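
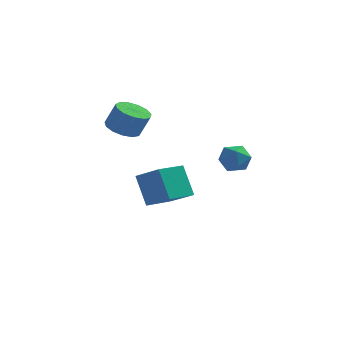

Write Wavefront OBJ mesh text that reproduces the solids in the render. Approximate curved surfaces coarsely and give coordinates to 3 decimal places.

v -2.783 1.329 2.591
v -2.3 2.051 2.399
v -1.775 2.014 3.576
v -2.257 1.291 3.769
v -2.73 2.217 2.596
v -2.205 2.18 3.774
v -3.177 2.101 2.792
v -2.651 2.063 3.969
v -3.499 1.74 2.924
v -2.973 1.702 4.101
v -3.593 1.248 2.951
v -3.067 1.21 4.128
v -3.43 0.782 2.863
v -2.904 0.744 4.04
v -3.062 0.489 2.689
v -2.536 0.452 3.866
v -2.605 0.463 2.484
v -2.079 0.426 3.662
v -2.204 0.712 2.313
v -1.679 0.675 3.491
v -1.988 1.157 2.231
v -1.462 1.119 3.408
v -2.023 1.656 2.263
v -1.498 1.619 3.44
v -1.906 -0.105 0.209
v -0.73 -0.777 0.984
v -1.025 1.189 -0.006
v 0.151 0.517 0.768
v -1.291 -0.777 -1.308
v -0.115 -1.449 -0.534
v -0.41 0.517 -1.524
v 0.766 -0.155 -0.749
v 2.96 -3.145 2.443
v 3.577 -3.033 2.939
v 2.583 -4.167 3.141
v 3.2 -4.055 3.637
v 2.598 -3.53 3.623
v 2.831 -2.898 3.192
v 3.329 -4.302 2.888
v 3.562 -3.67 2.457
v 3.805 -3.748 3.214
v 3.353 -3.271 3.669
v 2.807 -3.929 2.411
v 2.355 -3.452 2.866
f 2 1 5
f 2 5 3
f 3 5 6
f 3 6 4
f 5 1 7
f 5 7 6
f 6 7 8
f 6 8 4
f 7 1 9
f 7 9 8
f 8 9 10
f 8 10 4
f 9 1 11
f 9 11 10
f 10 11 12
f 10 12 4
f 11 1 13
f 11 13 12
f 12 13 14
f 12 14 4
f 13 1 15
f 13 15 14
f 14 15 16
f 14 16 4
f 15 1 17
f 15 17 16
f 16 17 18
f 16 18 4
f 17 1 19
f 17 19 18
f 18 19 20
f 18 20 4
f 19 1 21
f 19 21 20
f 20 21 22
f 20 22 4
f 21 1 23
f 21 23 22
f 22 23 24
f 22 24 4
f 23 1 2
f 23 2 24
f 24 2 3
f 24 3 4
f 26 28 25
f 29 26 25
f 25 28 27
f 27 29 25
f 26 32 28
f 30 26 29
f 30 32 26
f 28 32 27
f 31 29 27
f 27 32 31
f 31 30 29
f 32 30 31
f 33 44 38
f 33 38 34
f 33 34 40
f 33 40 43
f 33 43 44
f 34 38 42
f 38 44 37
f 44 43 35
f 43 40 39
f 40 34 41
f 36 42 37
f 36 37 35
f 36 35 39
f 36 39 41
f 36 41 42
f 37 42 38
f 35 37 44
f 39 35 43
f 41 39 40
f 42 41 34



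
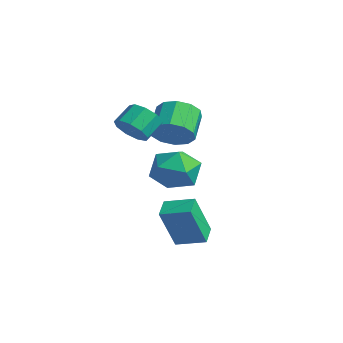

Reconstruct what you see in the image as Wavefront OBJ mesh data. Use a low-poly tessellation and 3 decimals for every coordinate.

v 1.429 1.925 -2.877
v 1.554 1.111 -0.924
v 0.722 2.535 -2.578
v 0.847 1.72 -0.625
v 2.353 2.84 -2.555
v 2.478 2.025 -0.602
v 1.646 3.449 -2.256
v 1.771 2.635 -0.303
v -2.532 3.598 -0.332
v -2.039 4.204 0.604
v -0.781 2.776 -0.724
v -0.288 3.382 0.212
v -1.087 2.485 0.42
v -2.169 2.993 0.662
v -0.651 3.987 -0.782
v -1.733 4.495 -0.54
v -0.876 4.445 0.326
v -1.145 3.516 1.069
v -1.675 3.464 -1.189
v -1.944 2.535 -0.446
v -1.256 1.354 2.671
v -0.447 1.413 2.923
v -0.714 2.266 3.581
v -1.524 2.206 3.329
v -0.534 1.746 2.455
v -0.801 2.599 3.113
v -0.96 1.896 2.088
v -1.227 2.749 2.746
v -1.524 1.792 1.994
v -1.791 2.645 2.652
v -1.963 1.483 2.216
v -2.23 2.336 2.875
v -2.071 1.113 2.652
v -2.339 1.966 3.31
v -1.798 0.856 3.096
v -2.066 1.709 3.754
v -1.272 0.831 3.341
v -1.539 1.684 4
v -0.738 1.051 3.273
v -1.005 1.904 3.931
v -1.706 3.519 1.869
v -0.952 4.116 2.102
v -1.88 4.958 2.945
v -2.634 4.361 2.711
v -1.215 4.334 1.594
v -2.143 5.176 2.437
v -1.666 4.24 1.192
v -2.594 5.082 2.034
v -2.132 3.871 1.047
v -3.06 4.713 1.89
v -2.436 3.367 1.217
v -3.364 4.209 2.06
v -2.46 2.922 1.635
v -3.388 3.764 2.478
v -2.197 2.704 2.143
v -3.125 3.546 2.986
v -1.746 2.798 2.546
v -2.674 3.64 3.388
v -1.28 3.167 2.69
v -2.208 4.009 3.533
v -0.976 3.671 2.52
v -1.904 4.513 3.363
f 2 4 1
f 5 2 1
f 1 4 3
f 3 5 1
f 2 8 4
f 6 2 5
f 6 8 2
f 4 8 3
f 7 5 3
f 3 8 7
f 7 6 5
f 8 6 7
f 9 20 14
f 9 14 10
f 9 10 16
f 9 16 19
f 9 19 20
f 10 14 18
f 14 20 13
f 20 19 11
f 19 16 15
f 16 10 17
f 12 18 13
f 12 13 11
f 12 11 15
f 12 15 17
f 12 17 18
f 13 18 14
f 11 13 20
f 15 11 19
f 17 15 16
f 18 17 10
f 22 21 25
f 22 25 23
f 23 25 26
f 23 26 24
f 25 21 27
f 25 27 26
f 26 27 28
f 26 28 24
f 27 21 29
f 27 29 28
f 28 29 30
f 28 30 24
f 29 21 31
f 29 31 30
f 30 31 32
f 30 32 24
f 31 21 33
f 31 33 32
f 32 33 34
f 32 34 24
f 33 21 35
f 33 35 34
f 34 35 36
f 34 36 24
f 35 21 37
f 35 37 36
f 36 37 38
f 36 38 24
f 37 21 39
f 37 39 38
f 38 39 40
f 38 40 24
f 39 21 22
f 39 22 40
f 40 22 23
f 40 23 24
f 42 41 45
f 42 45 43
f 43 45 46
f 43 46 44
f 45 41 47
f 45 47 46
f 46 47 48
f 46 48 44
f 47 41 49
f 47 49 48
f 48 49 50
f 48 50 44
f 49 41 51
f 49 51 50
f 50 51 52
f 50 52 44
f 51 41 53
f 51 53 52
f 52 53 54
f 52 54 44
f 53 41 55
f 53 55 54
f 54 55 56
f 54 56 44
f 55 41 57
f 55 57 56
f 56 57 58
f 56 58 44
f 57 41 59
f 57 59 58
f 58 59 60
f 58 60 44
f 59 41 61
f 59 61 60
f 60 61 62
f 60 62 44
f 61 41 42
f 61 42 62
f 62 42 43
f 62 43 44



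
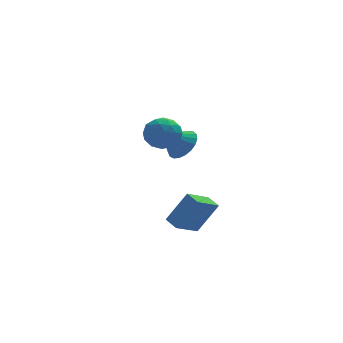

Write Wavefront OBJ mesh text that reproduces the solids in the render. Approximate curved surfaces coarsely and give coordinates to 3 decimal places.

v 0.676 -1.554 2.788
v 1.4 -1.875 2.289
v -0.28 -2.065 1.731
v 0.444 -2.386 1.232
v 0.22 -2.792 2.045
v 0.81 -2.475 2.698
v 0.31 -1.465 1.322
v 0.9 -1.148 1.975
v 1.173 -1.819 1.383
v 1.118 -2.64 1.83
v 0.002 -1.3 2.19
v -0.053 -2.121 2.637
v 1.121 -1.669 2.632
v -0.001 -2.271 1.388
v -0.133 -2.509 1.866
v 0.292 -2.698 1.573
v 0.775 -2.022 2.872
v 1.201 -2.211 2.579
v 0.507 -2.75 2.435
v -0.081 -1.729 1.441
v 0.345 -1.918 1.148
v 0.828 -1.242 2.447
v 1.253 -1.431 2.154
v 0.613 -1.19 1.585
v 1.414 -1.825 1.806
v 0.853 -2.126 1.184
v 0.774 -1.584 1.237
v 1.12 -1.398 1.621
v 1.381 -2.307 2.069
v 0.82 -2.608 1.447
v 0.688 -2.847 1.925
v 1.035 -2.661 2.309
v 1.249 -2.275 1.536
v 0.3 -1.332 2.573
v -0.261 -1.633 1.951
v 0.085 -1.279 1.711
v 0.432 -1.093 2.095
v 0.267 -1.814 2.836
v -0.294 -2.115 2.214
v -0 -2.542 2.399
v 0.346 -2.356 2.783
v -0.129 -1.665 2.484
v 2.316 -1.277 -4.781
v 1.162 -2.014 -4.054
v 1.988 -0.556 -4.569
v 0.834 -1.293 -3.842
v 3.306 -1.287 -3.218
v 2.152 -2.024 -2.491
v 2.978 -0.566 -3.006
v 1.824 -1.303 -2.279
v 2.144 1.166 -0.284
v 2.717 1.415 0.404
v 1.096 0.954 0.664
v 2.559 1.754 0.305
v 2.329 1.991 0.103
v 2.067 2.085 -0.165
v 1.818 2.02 -0.454
v 1.626 1.808 -0.714
v 1.524 1.484 -0.899
v 1.528 1.106 -0.979
v 1.64 0.738 -0.938
v 1.838 0.443 -0.784
v 2.09 0.274 -0.544
v 2.351 0.259 -0.259
v 2.576 0.401 0.022
v 2.727 0.675 0.25
v 2.777 1.034 0.385
f 1 38 17
f 38 12 41
f 17 41 6
f 38 41 17
f 1 17 13
f 17 6 18
f 13 18 2
f 17 18 13
f 1 13 22
f 13 2 23
f 22 23 8
f 13 23 22
f 1 22 34
f 22 8 37
f 34 37 11
f 22 37 34
f 1 34 38
f 34 11 42
f 38 42 12
f 34 42 38
f 2 18 29
f 18 6 32
f 29 32 10
f 18 32 29
f 6 41 19
f 41 12 40
f 19 40 5
f 41 40 19
f 12 42 39
f 42 11 35
f 39 35 3
f 42 35 39
f 11 37 36
f 37 8 24
f 36 24 7
f 37 24 36
f 8 23 28
f 23 2 25
f 28 25 9
f 23 25 28
f 4 30 16
f 30 10 31
f 16 31 5
f 30 31 16
f 4 16 14
f 16 5 15
f 14 15 3
f 16 15 14
f 4 14 21
f 14 3 20
f 21 20 7
f 14 20 21
f 4 21 26
f 21 7 27
f 26 27 9
f 21 27 26
f 4 26 30
f 26 9 33
f 30 33 10
f 26 33 30
f 5 31 19
f 31 10 32
f 19 32 6
f 31 32 19
f 3 15 39
f 15 5 40
f 39 40 12
f 15 40 39
f 7 20 36
f 20 3 35
f 36 35 11
f 20 35 36
f 9 27 28
f 27 7 24
f 28 24 8
f 27 24 28
f 10 33 29
f 33 9 25
f 29 25 2
f 33 25 29
f 44 46 43
f 47 44 43
f 43 46 45
f 45 47 43
f 44 50 46
f 48 44 47
f 48 50 44
f 46 50 45
f 49 47 45
f 45 50 49
f 49 48 47
f 50 48 49
f 52 51 54
f 52 54 53
f 54 51 55
f 54 55 53
f 55 51 56
f 55 56 53
f 56 51 57
f 56 57 53
f 57 51 58
f 57 58 53
f 58 51 59
f 58 59 53
f 59 51 60
f 59 60 53
f 60 51 61
f 60 61 53
f 61 51 62
f 61 62 53
f 62 51 63
f 62 63 53
f 63 51 64
f 63 64 53
f 64 51 65
f 64 65 53
f 65 51 66
f 65 66 53
f 66 51 67
f 66 67 53
f 67 51 52
f 67 52 53



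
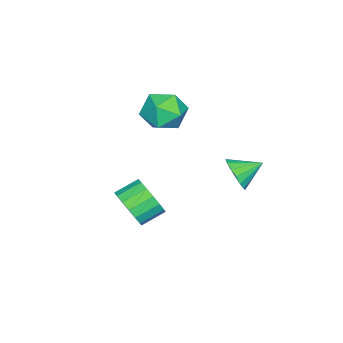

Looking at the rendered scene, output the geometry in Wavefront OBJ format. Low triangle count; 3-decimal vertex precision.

v -1.69 -0.285 -0.535
v -1.09 -0.273 0.214
v -2.45 0.745 0.055
v -0.907 0.03 -0.078
v -0.903 0.261 -0.476
v -1.079 0.367 -0.887
v -1.395 0.323 -1.217
v -1.779 0.14 -1.391
v -2.142 -0.141 -1.37
v -2.402 -0.454 -1.157
v -2.499 -0.729 -0.801
v -2.41 -0.902 -0.385
v -2.156 -0.934 -0.003
v -1.796 -0.817 0.257
v -1.411 -0.579 0.335
v 3.842 -3.025 0.141
v 4.435 -2.978 1.006
v 3.592 -2.229 1.544
v 2.998 -2.275 0.679
v 4.599 -2.594 0.727
v 3.756 -1.844 1.265
v 4.589 -2.308 0.314
v 3.746 -1.558 0.852
v 4.408 -2.186 -0.139
v 3.565 -1.437 0.399
v 4.097 -2.257 -0.528
v 3.254 -1.507 0.01
v 3.728 -2.503 -0.763
v 2.885 -1.754 -0.225
v 3.385 -2.869 -0.792
v 2.541 -2.12 -0.253
v 3.146 -3.271 -0.606
v 2.303 -2.521 -0.068
v 3.067 -3.616 -0.25
v 2.224 -2.866 0.288
v 3.165 -3.826 0.196
v 2.322 -3.076 0.734
v 3.418 -3.852 0.629
v 2.575 -3.103 1.168
v 3.768 -3.689 0.951
v 2.925 -2.939 1.489
v 4.135 -3.374 1.087
v 3.292 -2.624 1.625
v -1.983 -3.391 3.79
v -1.246 -2.789 3.027
v -2.154 -4.851 2.473
v -1.417 -4.249 1.71
v -0.971 -4.722 2.742
v -0.866 -3.82 3.556
v -2.534 -3.82 1.944
v -2.429 -2.918 2.758
v -1.587 -3.054 1.886
v -0.621 -3.612 2.379
v -2.779 -4.028 3.121
v -1.813 -4.586 3.614
f 2 1 4
f 2 4 3
f 4 1 5
f 4 5 3
f 5 1 6
f 5 6 3
f 6 1 7
f 6 7 3
f 7 1 8
f 7 8 3
f 8 1 9
f 8 9 3
f 9 1 10
f 9 10 3
f 10 1 11
f 10 11 3
f 11 1 12
f 11 12 3
f 12 1 13
f 12 13 3
f 13 1 14
f 13 14 3
f 14 1 15
f 14 15 3
f 15 1 2
f 15 2 3
f 17 16 20
f 17 20 18
f 18 20 21
f 18 21 19
f 20 16 22
f 20 22 21
f 21 22 23
f 21 23 19
f 22 16 24
f 22 24 23
f 23 24 25
f 23 25 19
f 24 16 26
f 24 26 25
f 25 26 27
f 25 27 19
f 26 16 28
f 26 28 27
f 27 28 29
f 27 29 19
f 28 16 30
f 28 30 29
f 29 30 31
f 29 31 19
f 30 16 32
f 30 32 31
f 31 32 33
f 31 33 19
f 32 16 34
f 32 34 33
f 33 34 35
f 33 35 19
f 34 16 36
f 34 36 35
f 35 36 37
f 35 37 19
f 36 16 38
f 36 38 37
f 37 38 39
f 37 39 19
f 38 16 40
f 38 40 39
f 39 40 41
f 39 41 19
f 40 16 42
f 40 42 41
f 41 42 43
f 41 43 19
f 42 16 17
f 42 17 43
f 43 17 18
f 43 18 19
f 44 55 49
f 44 49 45
f 44 45 51
f 44 51 54
f 44 54 55
f 45 49 53
f 49 55 48
f 55 54 46
f 54 51 50
f 51 45 52
f 47 53 48
f 47 48 46
f 47 46 50
f 47 50 52
f 47 52 53
f 48 53 49
f 46 48 55
f 50 46 54
f 52 50 51
f 53 52 45



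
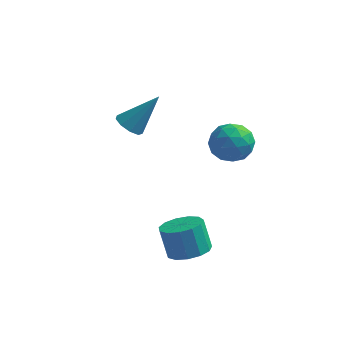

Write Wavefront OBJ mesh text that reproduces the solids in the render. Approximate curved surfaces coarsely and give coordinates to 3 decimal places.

v 2.882 -2.017 -0.852
v 3.292 -1.425 -0.861
v 2.948 -1.171 0.142
v 2.538 -1.763 0.152
v 2.931 -1.317 -1.012
v 2.588 -1.063 -0.009
v 2.555 -1.43 -1.112
v 2.211 -1.177 -0.109
v 2.282 -1.731 -1.129
v 1.939 -1.477 -0.126
v 2.2 -2.121 -1.058
v 1.857 -1.868 -0.055
v 2.334 -2.479 -0.922
v 1.991 -2.226 0.081
v 2.642 -2.69 -0.763
v 2.299 -2.437 0.24
v 3.026 -2.687 -0.632
v 2.683 -2.434 0.371
v 3.364 -2.471 -0.571
v 3.021 -2.218 0.432
v 3.549 -2.111 -0.599
v 3.206 -1.858 0.404
v 3.522 -1.721 -0.707
v 3.179 -1.468 0.296
v 0.295 0.168 2.97
v 0.7 -0.159 2.827
v 1.125 0.692 4.13
v 0.735 0.167 2.656
v 0.563 0.493 2.632
v 0.266 0.668 2.765
v -0.017 0.608 2.995
v -0.155 0.343 3.212
v -0.082 -0.003 3.316
v 0.168 -0.27 3.258
v 0.476 -0.331 3.065
v 3.082 2.474 1.64
v 3.608 2.185 1.113
v 2.852 1.275 2.067
v 3.378 0.986 1.54
v 3.632 1.424 2.158
v 3.774 2.165 1.894
v 2.686 1.295 1.286
v 2.828 2.036 1.022
v 3.364 1.456 0.894
v 3.948 1.536 1.433
v 2.512 1.924 1.747
v 3.096 2.004 2.286
v 3.365 2.435 1.339
v 3.095 1.025 1.841
v 3.244 1.283 2.204
v 3.553 1.113 1.894
v 3.463 2.423 1.798
v 3.772 2.253 1.488
v 3.786 1.806 2.103
v 2.688 1.207 1.692
v 2.997 1.037 1.382
v 2.907 2.347 1.286
v 3.216 2.177 0.976
v 2.674 1.654 1.077
v 3.531 1.837 0.9
v 3.396 1.132 1.151
v 2.989 1.314 1.002
v 3.072 1.749 0.847
v 3.874 1.884 1.217
v 3.739 1.179 1.468
v 3.888 1.436 1.832
v 3.972 1.872 1.676
v 3.73 1.455 1.088
v 2.721 2.281 1.712
v 2.586 1.576 1.963
v 2.488 1.588 1.504
v 2.572 2.024 1.348
v 3.064 2.328 2.029
v 2.929 1.623 2.28
v 3.388 1.711 2.333
v 3.471 2.146 2.178
v 2.73 2.005 2.092
f 2 1 5
f 2 5 3
f 3 5 6
f 3 6 4
f 5 1 7
f 5 7 6
f 6 7 8
f 6 8 4
f 7 1 9
f 7 9 8
f 8 9 10
f 8 10 4
f 9 1 11
f 9 11 10
f 10 11 12
f 10 12 4
f 11 1 13
f 11 13 12
f 12 13 14
f 12 14 4
f 13 1 15
f 13 15 14
f 14 15 16
f 14 16 4
f 15 1 17
f 15 17 16
f 16 17 18
f 16 18 4
f 17 1 19
f 17 19 18
f 18 19 20
f 18 20 4
f 19 1 21
f 19 21 20
f 20 21 22
f 20 22 4
f 21 1 23
f 21 23 22
f 22 23 24
f 22 24 4
f 23 1 2
f 23 2 24
f 24 2 3
f 24 3 4
f 26 25 28
f 26 28 27
f 28 25 29
f 28 29 27
f 29 25 30
f 29 30 27
f 30 25 31
f 30 31 27
f 31 25 32
f 31 32 27
f 32 25 33
f 32 33 27
f 33 25 34
f 33 34 27
f 34 25 35
f 34 35 27
f 35 25 26
f 35 26 27
f 36 73 52
f 73 47 76
f 52 76 41
f 73 76 52
f 36 52 48
f 52 41 53
f 48 53 37
f 52 53 48
f 36 48 57
f 48 37 58
f 57 58 43
f 48 58 57
f 36 57 69
f 57 43 72
f 69 72 46
f 57 72 69
f 36 69 73
f 69 46 77
f 73 77 47
f 69 77 73
f 37 53 64
f 53 41 67
f 64 67 45
f 53 67 64
f 41 76 54
f 76 47 75
f 54 75 40
f 76 75 54
f 47 77 74
f 77 46 70
f 74 70 38
f 77 70 74
f 46 72 71
f 72 43 59
f 71 59 42
f 72 59 71
f 43 58 63
f 58 37 60
f 63 60 44
f 58 60 63
f 39 65 51
f 65 45 66
f 51 66 40
f 65 66 51
f 39 51 49
f 51 40 50
f 49 50 38
f 51 50 49
f 39 49 56
f 49 38 55
f 56 55 42
f 49 55 56
f 39 56 61
f 56 42 62
f 61 62 44
f 56 62 61
f 39 61 65
f 61 44 68
f 65 68 45
f 61 68 65
f 40 66 54
f 66 45 67
f 54 67 41
f 66 67 54
f 38 50 74
f 50 40 75
f 74 75 47
f 50 75 74
f 42 55 71
f 55 38 70
f 71 70 46
f 55 70 71
f 44 62 63
f 62 42 59
f 63 59 43
f 62 59 63
f 45 68 64
f 68 44 60
f 64 60 37
f 68 60 64



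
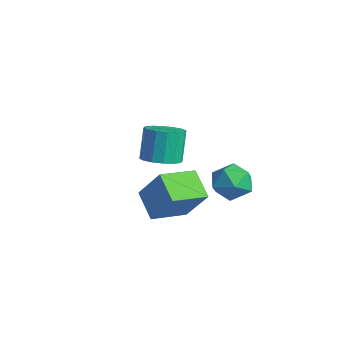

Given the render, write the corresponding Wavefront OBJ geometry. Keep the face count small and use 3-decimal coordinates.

v 2.562 -2.889 2.179
v 3.738 -2.505 3.974
v 2.622 -1.011 1.738
v 3.798 -0.627 3.533
v 3.942 -3.133 1.327
v 5.118 -2.749 3.122
v 4.002 -1.255 0.886
v 5.178 -0.871 2.681
v -1.104 0.754 0.844
v -0.107 0.828 1.131
v -0.639 1.419 2.824
v -1.636 1.346 2.536
v -0.229 1.31 0.925
v -0.761 1.902 2.617
v -0.585 1.643 0.696
v -1.117 2.235 2.389
v -1.08 1.738 0.508
v -1.612 2.329 2.2
v -1.582 1.57 0.409
v -2.114 2.161 2.101
v -1.955 1.182 0.427
v -2.487 1.774 2.119
v -2.101 0.681 0.556
v -2.633 1.272 2.249
v -1.979 0.198 0.763
v -2.511 0.79 2.455
v -1.623 -0.135 0.991
v -2.155 0.457 2.684
v -1.128 -0.229 1.18
v -1.66 0.362 2.872
v -0.626 -0.061 1.279
v -1.158 0.53 2.971
v -0.253 0.326 1.261
v -0.785 0.918 2.953
v 2.251 2.627 1.824
v 2.877 3.188 1.03
v 2.863 0.992 1.15
v 3.489 1.553 0.356
v 3.784 1.612 1.473
v 3.406 2.623 1.889
v 2.334 1.557 0.291
v 1.956 2.568 0.707
v 2.928 2.527 0.082
v 3.824 2.561 0.813
v 1.916 1.619 1.367
v 2.812 1.653 2.098
f 2 4 1
f 5 2 1
f 1 4 3
f 3 5 1
f 2 8 4
f 6 2 5
f 6 8 2
f 4 8 3
f 7 5 3
f 3 8 7
f 7 6 5
f 8 6 7
f 10 9 13
f 10 13 11
f 11 13 14
f 11 14 12
f 13 9 15
f 13 15 14
f 14 15 16
f 14 16 12
f 15 9 17
f 15 17 16
f 16 17 18
f 16 18 12
f 17 9 19
f 17 19 18
f 18 19 20
f 18 20 12
f 19 9 21
f 19 21 20
f 20 21 22
f 20 22 12
f 21 9 23
f 21 23 22
f 22 23 24
f 22 24 12
f 23 9 25
f 23 25 24
f 24 25 26
f 24 26 12
f 25 9 27
f 25 27 26
f 26 27 28
f 26 28 12
f 27 9 29
f 27 29 28
f 28 29 30
f 28 30 12
f 29 9 31
f 29 31 30
f 30 31 32
f 30 32 12
f 31 9 33
f 31 33 32
f 32 33 34
f 32 34 12
f 33 9 10
f 33 10 34
f 34 10 11
f 34 11 12
f 35 46 40
f 35 40 36
f 35 36 42
f 35 42 45
f 35 45 46
f 36 40 44
f 40 46 39
f 46 45 37
f 45 42 41
f 42 36 43
f 38 44 39
f 38 39 37
f 38 37 41
f 38 41 43
f 38 43 44
f 39 44 40
f 37 39 46
f 41 37 45
f 43 41 42
f 44 43 36



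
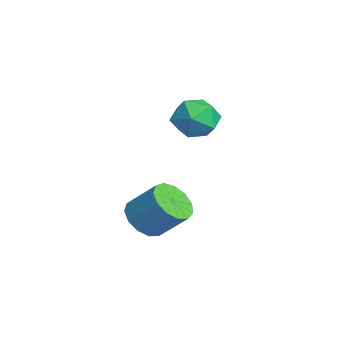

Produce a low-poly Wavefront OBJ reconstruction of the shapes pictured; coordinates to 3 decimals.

v -2.481 3.046 2.283
v -1.393 2.461 2.082
v -3.387 1.259 2.578
v -2.299 0.674 2.377
v -2.458 1.363 3.409
v -1.898 2.468 3.227
v -2.882 1.252 1.433
v -2.322 2.357 1.251
v -1.641 1.353 1.557
v -1.379 1.421 2.779
v -3.401 2.299 1.881
v -3.139 2.367 3.103
v 1.975 -1.359 -1.279
v 2.612 -0.897 -2.034
v 3.361 0.16 -0.756
v 2.725 -0.301 -0.001
v 2.099 -0.561 -2.011
v 2.848 0.496 -0.733
v 1.546 -0.478 -1.756
v 2.295 0.58 -0.478
v 1.13 -0.674 -1.35
v 1.879 0.383 -0.072
v 0.982 -1.088 -0.921
v 1.731 -0.031 0.357
v 1.15 -1.588 -0.605
v 1.899 -0.53 0.673
v 1.579 -2.015 -0.504
v 2.328 -0.958 0.774
v 2.135 -2.233 -0.649
v 2.884 -1.176 0.629
v 2.64 -2.174 -0.993
v 3.389 -1.117 0.285
v 2.934 -1.856 -1.429
v 3.683 -0.799 -0.151
v 2.923 -1.38 -1.817
v 3.672 -0.323 -0.539
f 1 12 6
f 1 6 2
f 1 2 8
f 1 8 11
f 1 11 12
f 2 6 10
f 6 12 5
f 12 11 3
f 11 8 7
f 8 2 9
f 4 10 5
f 4 5 3
f 4 3 7
f 4 7 9
f 4 9 10
f 5 10 6
f 3 5 12
f 7 3 11
f 9 7 8
f 10 9 2
f 14 13 17
f 14 17 15
f 15 17 18
f 15 18 16
f 17 13 19
f 17 19 18
f 18 19 20
f 18 20 16
f 19 13 21
f 19 21 20
f 20 21 22
f 20 22 16
f 21 13 23
f 21 23 22
f 22 23 24
f 22 24 16
f 23 13 25
f 23 25 24
f 24 25 26
f 24 26 16
f 25 13 27
f 25 27 26
f 26 27 28
f 26 28 16
f 27 13 29
f 27 29 28
f 28 29 30
f 28 30 16
f 29 13 31
f 29 31 30
f 30 31 32
f 30 32 16
f 31 13 33
f 31 33 32
f 32 33 34
f 32 34 16
f 33 13 35
f 33 35 34
f 34 35 36
f 34 36 16
f 35 13 14
f 35 14 36
f 36 14 15
f 36 15 16



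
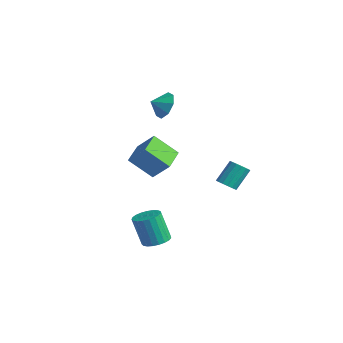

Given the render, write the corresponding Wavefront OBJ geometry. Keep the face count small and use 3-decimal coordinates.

v 1.661 -3.086 -3.973
v 2.247 -3.737 -3.885
v 1.644 -4.025 -2
v 1.059 -3.374 -2.087
v 2.441 -3.445 -3.778
v 1.838 -3.733 -1.893
v 2.5 -3.092 -3.705
v 1.897 -3.379 -1.82
v 2.414 -2.737 -3.679
v 1.811 -3.025 -1.794
v 2.198 -2.443 -3.703
v 1.595 -2.73 -1.818
v 1.889 -2.26 -3.774
v 1.286 -2.547 -1.888
v 1.541 -2.219 -3.879
v 0.938 -2.507 -1.994
v 1.213 -2.329 -4
v 0.611 -2.617 -2.115
v 0.963 -2.57 -4.117
v 0.361 -2.858 -2.232
v 0.834 -2.9 -4.208
v 0.232 -3.187 -2.323
v 0.848 -3.262 -4.259
v 0.245 -3.55 -2.374
v 1.003 -3.593 -4.261
v 0.4 -3.881 -2.375
v 1.271 -3.837 -4.212
v 0.668 -4.125 -2.327
v 1.607 -3.952 -4.122
v 1.004 -4.239 -2.237
v 1.952 -3.916 -4.006
v 1.349 -4.204 -2.121
v 0.267 2.869 -2.022
v 0.959 2.833 -1.928
v 0.846 3.935 -0.665
v 0.153 3.971 -0.758
v 0.911 3.102 -2.167
v 0.798 4.203 -0.903
v 0.69 3.308 -2.366
v 0.576 4.409 -1.103
v 0.355 3.397 -2.474
v 0.242 4.498 -1.21
v -0.003 3.344 -2.46
v -0.116 4.445 -1.196
v -0.289 3.164 -2.329
v -0.402 4.266 -1.065
v -0.426 2.905 -2.115
v -0.539 4.007 -0.852
v -0.378 2.637 -1.877
v -0.491 3.738 -0.613
v -0.156 2.431 -1.677
v -0.27 3.532 -0.414
v 0.178 2.342 -1.57
v 0.065 3.443 -0.306
v 0.536 2.395 -1.584
v 0.423 3.496 -0.32
v 0.822 2.574 -1.715
v 0.709 3.676 -0.451
v -3.59 1.134 3.609
v -3.157 0.583 2.841
v -3.85 0.286 4.071
v -2.643 0.744 3.427
v -2.684 1.134 4.12
v -3.255 1.524 4.513
v -4.023 1.685 4.377
v -4.537 1.524 3.791
v -4.496 1.134 3.098
v -3.924 0.744 2.705
v 3.036 -4.258 2.323
v 2.08 -5.246 3.546
v 2.096 -3.005 2.601
v 1.141 -3.994 3.824
v 3.999 -3.786 3.456
v 3.044 -4.775 4.679
v 3.06 -2.534 3.734
v 2.104 -3.522 4.957
f 2 1 5
f 2 5 3
f 3 5 6
f 3 6 4
f 5 1 7
f 5 7 6
f 6 7 8
f 6 8 4
f 7 1 9
f 7 9 8
f 8 9 10
f 8 10 4
f 9 1 11
f 9 11 10
f 10 11 12
f 10 12 4
f 11 1 13
f 11 13 12
f 12 13 14
f 12 14 4
f 13 1 15
f 13 15 14
f 14 15 16
f 14 16 4
f 15 1 17
f 15 17 16
f 16 17 18
f 16 18 4
f 17 1 19
f 17 19 18
f 18 19 20
f 18 20 4
f 19 1 21
f 19 21 20
f 20 21 22
f 20 22 4
f 21 1 23
f 21 23 22
f 22 23 24
f 22 24 4
f 23 1 25
f 23 25 24
f 24 25 26
f 24 26 4
f 25 1 27
f 25 27 26
f 26 27 28
f 26 28 4
f 27 1 29
f 27 29 28
f 28 29 30
f 28 30 4
f 29 1 31
f 29 31 30
f 30 31 32
f 30 32 4
f 31 1 2
f 31 2 32
f 32 2 3
f 32 3 4
f 34 33 37
f 34 37 35
f 35 37 38
f 35 38 36
f 37 33 39
f 37 39 38
f 38 39 40
f 38 40 36
f 39 33 41
f 39 41 40
f 40 41 42
f 40 42 36
f 41 33 43
f 41 43 42
f 42 43 44
f 42 44 36
f 43 33 45
f 43 45 44
f 44 45 46
f 44 46 36
f 45 33 47
f 45 47 46
f 46 47 48
f 46 48 36
f 47 33 49
f 47 49 48
f 48 49 50
f 48 50 36
f 49 33 51
f 49 51 50
f 50 51 52
f 50 52 36
f 51 33 53
f 51 53 52
f 52 53 54
f 52 54 36
f 53 33 55
f 53 55 54
f 54 55 56
f 54 56 36
f 55 33 57
f 55 57 56
f 56 57 58
f 56 58 36
f 57 33 34
f 57 34 58
f 58 34 35
f 58 35 36
f 60 59 62
f 60 62 61
f 62 59 63
f 62 63 61
f 63 59 64
f 63 64 61
f 64 59 65
f 64 65 61
f 65 59 66
f 65 66 61
f 66 59 67
f 66 67 61
f 67 59 68
f 67 68 61
f 68 59 60
f 68 60 61
f 70 72 69
f 73 70 69
f 69 72 71
f 71 73 69
f 70 76 72
f 74 70 73
f 74 76 70
f 72 76 71
f 75 73 71
f 71 76 75
f 75 74 73
f 76 74 75



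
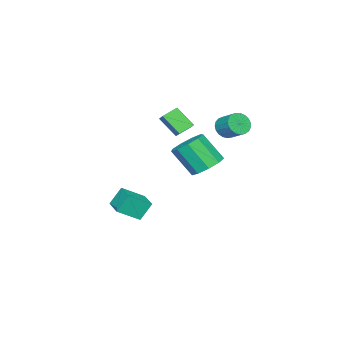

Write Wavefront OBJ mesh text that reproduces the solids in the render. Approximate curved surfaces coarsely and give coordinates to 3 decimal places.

v 0.091 3.5 3.254
v 0.65 3.621 2.784
v 0.969 4.601 3.417
v 0.409 4.48 3.886
v 0.421 3.779 2.653
v 0.74 4.76 3.286
v 0.135 3.89 2.626
v 0.454 4.871 3.259
v -0.159 3.933 2.708
v 0.16 4.914 3.341
v -0.409 3.901 2.884
v -0.09 4.882 3.516
v -0.573 3.799 3.123
v -0.254 4.78 3.756
v -0.623 3.646 3.386
v -0.304 4.627 4.018
v -0.549 3.468 3.625
v -0.23 4.449 4.258
v -0.364 3.295 3.8
v -0.045 4.276 4.433
v -0.101 3.157 3.881
v 0.218 4.138 4.514
v 0.195 3.079 3.853
v 0.514 4.06 4.486
v 0.473 3.073 3.722
v 0.792 4.054 4.355
v 0.685 3.141 3.509
v 1.004 4.122 4.142
v 0.794 3.271 3.253
v 1.113 4.252 3.886
v 0.782 3.441 2.996
v 1.101 4.422 3.629
v 0.584 -2.136 -4.495
v 0.015 -1.726 -3.401
v 1.473 -1.083 -4.428
v 0.904 -0.673 -3.333
v 1.576 -3.027 -3.647
v 1.007 -2.617 -2.552
v 2.465 -1.974 -3.579
v 1.896 -1.564 -2.485
v -0.689 0.782 2.289
v -0.652 -0.263 3.365
v -0.073 1.394 2.862
v -0.036 0.349 3.938
v 0.116 0.371 1.862
v 0.153 -0.674 2.938
v 0.732 0.983 2.435
v 0.769 -0.062 3.511
v 1.517 3.228 0.842
v 2.328 3.778 1.16
v 2.514 2.601 2.716
v 1.703 2.052 2.398
v 1.735 4.044 1.432
v 1.922 2.867 2.988
v 1.04 3.928 1.428
v 1.227 2.752 2.984
v 0.568 3.486 1.15
v 0.754 2.309 2.706
v 0.54 2.922 0.727
v 0.726 1.746 2.284
v 0.969 2.502 0.358
v 1.155 1.326 1.915
v 1.654 2.422 0.216
v 1.84 1.245 1.772
v 2.275 2.719 0.366
v 2.461 1.542 1.922
v 2.541 3.254 0.739
v 2.728 2.078 2.295
f 2 1 5
f 2 5 3
f 3 5 6
f 3 6 4
f 5 1 7
f 5 7 6
f 6 7 8
f 6 8 4
f 7 1 9
f 7 9 8
f 8 9 10
f 8 10 4
f 9 1 11
f 9 11 10
f 10 11 12
f 10 12 4
f 11 1 13
f 11 13 12
f 12 13 14
f 12 14 4
f 13 1 15
f 13 15 14
f 14 15 16
f 14 16 4
f 15 1 17
f 15 17 16
f 16 17 18
f 16 18 4
f 17 1 19
f 17 19 18
f 18 19 20
f 18 20 4
f 19 1 21
f 19 21 20
f 20 21 22
f 20 22 4
f 21 1 23
f 21 23 22
f 22 23 24
f 22 24 4
f 23 1 25
f 23 25 24
f 24 25 26
f 24 26 4
f 25 1 27
f 25 27 26
f 26 27 28
f 26 28 4
f 27 1 29
f 27 29 28
f 28 29 30
f 28 30 4
f 29 1 31
f 29 31 30
f 30 31 32
f 30 32 4
f 31 1 2
f 31 2 32
f 32 2 3
f 32 3 4
f 34 36 33
f 37 34 33
f 33 36 35
f 35 37 33
f 34 40 36
f 38 34 37
f 38 40 34
f 36 40 35
f 39 37 35
f 35 40 39
f 39 38 37
f 40 38 39
f 42 44 41
f 45 42 41
f 41 44 43
f 43 45 41
f 42 48 44
f 46 42 45
f 46 48 42
f 44 48 43
f 47 45 43
f 43 48 47
f 47 46 45
f 48 46 47
f 50 49 53
f 50 53 51
f 51 53 54
f 51 54 52
f 53 49 55
f 53 55 54
f 54 55 56
f 54 56 52
f 55 49 57
f 55 57 56
f 56 57 58
f 56 58 52
f 57 49 59
f 57 59 58
f 58 59 60
f 58 60 52
f 59 49 61
f 59 61 60
f 60 61 62
f 60 62 52
f 61 49 63
f 61 63 62
f 62 63 64
f 62 64 52
f 63 49 65
f 63 65 64
f 64 65 66
f 64 66 52
f 65 49 67
f 65 67 66
f 66 67 68
f 66 68 52
f 67 49 50
f 67 50 68
f 68 50 51
f 68 51 52



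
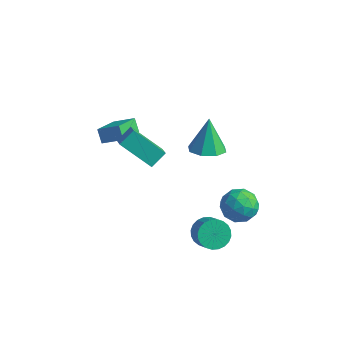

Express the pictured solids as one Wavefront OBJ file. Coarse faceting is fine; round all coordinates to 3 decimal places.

v 2.553 -1.651 -3.421
v 3.232 -1.313 -3.924
v 4.045 -1.81 -3.163
v 3.367 -2.149 -2.659
v 3.178 -1.048 -3.694
v 3.991 -1.545 -2.932
v 3.029 -0.875 -3.421
v 3.842 -1.373 -2.66
v 2.807 -0.821 -3.149
v 3.62 -1.318 -2.388
v 2.547 -0.893 -2.919
v 3.36 -1.39 -2.157
v 2.288 -1.08 -2.764
v 3.101 -1.577 -2.003
v 2.069 -1.354 -2.71
v 2.883 -1.851 -1.948
v 1.924 -1.674 -2.764
v 2.737 -2.171 -2.002
v 1.875 -1.99 -2.917
v 2.688 -2.487 -2.156
v 1.929 -2.255 -3.148
v 2.742 -2.752 -2.386
v 2.078 -2.427 -3.42
v 2.891 -2.925 -2.659
v 2.3 -2.482 -3.692
v 3.113 -2.979 -2.931
v 2.56 -2.41 -3.923
v 3.373 -2.907 -3.161
v 2.819 -2.223 -4.077
v 3.632 -2.72 -3.316
v 3.037 -1.949 -4.132
v 3.851 -2.446 -3.37
v 3.183 -1.629 -4.078
v 3.996 -2.126 -3.316
v -4.733 -0.219 0.597
v -4.428 -1.931 1.458
v -3.665 0.257 1.166
v -3.361 -1.455 2.027
v -4.239 -0.485 -0.107
v -3.935 -2.197 0.754
v -3.172 -0.009 0.462
v -2.867 -1.721 1.323
v 0.275 1.405 -0.12
v 1.267 1.74 -0.044
v -0.095 2.055 1.82
v 0.772 2.306 -0.328
v -0.014 2.344 -0.49
v -0.631 1.832 -0.436
v -0.717 1.069 -0.197
v -0.222 0.503 0.087
v 0.564 0.465 0.25
v 1.181 0.978 0.195
v -1.786 -3.347 2.9
v -1.549 -2.487 3.527
v -2.505 -2.682 2.26
v -2.267 -1.822 2.886
v -0.133 -2.838 1.574
v 0.105 -1.978 2.2
v -0.851 -2.173 0.933
v -0.614 -1.313 1.56
v 1.997 1.647 -4.204
v 2.808 2.184 -3.659
v 2.392 0.136 -3.301
v 3.203 0.673 -2.756
v 2.136 0.925 -2.556
v 1.892 1.859 -3.114
v 3.308 0.461 -3.846
v 3.064 1.395 -4.404
v 3.618 1.451 -3.438
v 2.894 1.738 -2.641
v 2.306 0.582 -4.319
v 1.582 0.869 -3.522
v 2.368 2.048 -4.011
v 2.832 0.272 -2.949
v 2.205 0.42 -2.832
v 2.681 0.736 -2.512
v 1.829 1.857 -3.69
v 2.306 2.173 -3.371
v 1.911 1.433 -2.722
v 2.894 0.147 -3.589
v 3.371 0.463 -3.27
v 2.519 1.584 -4.448
v 2.995 1.9 -4.128
v 3.289 0.887 -4.238
v 3.321 1.933 -3.561
v 3.553 1.045 -3.03
v 3.615 0.92 -3.67
v 3.472 1.469 -3.998
v 2.895 2.102 -3.093
v 3.127 1.214 -2.562
v 2.5 1.362 -2.444
v 2.356 1.911 -2.772
v 3.371 1.671 -2.963
v 2.073 1.106 -4.398
v 2.305 0.218 -3.867
v 2.844 0.409 -4.188
v 2.7 0.958 -4.516
v 1.647 1.275 -3.93
v 1.879 0.387 -3.399
v 1.728 0.851 -2.962
v 1.585 1.4 -3.29
v 1.829 0.649 -3.997
f 2 1 5
f 2 5 3
f 3 5 6
f 3 6 4
f 5 1 7
f 5 7 6
f 6 7 8
f 6 8 4
f 7 1 9
f 7 9 8
f 8 9 10
f 8 10 4
f 9 1 11
f 9 11 10
f 10 11 12
f 10 12 4
f 11 1 13
f 11 13 12
f 12 13 14
f 12 14 4
f 13 1 15
f 13 15 14
f 14 15 16
f 14 16 4
f 15 1 17
f 15 17 16
f 16 17 18
f 16 18 4
f 17 1 19
f 17 19 18
f 18 19 20
f 18 20 4
f 19 1 21
f 19 21 20
f 20 21 22
f 20 22 4
f 21 1 23
f 21 23 22
f 22 23 24
f 22 24 4
f 23 1 25
f 23 25 24
f 24 25 26
f 24 26 4
f 25 1 27
f 25 27 26
f 26 27 28
f 26 28 4
f 27 1 29
f 27 29 28
f 28 29 30
f 28 30 4
f 29 1 31
f 29 31 30
f 30 31 32
f 30 32 4
f 31 1 33
f 31 33 32
f 32 33 34
f 32 34 4
f 33 1 2
f 33 2 34
f 34 2 3
f 34 3 4
f 36 38 35
f 39 36 35
f 35 38 37
f 37 39 35
f 36 42 38
f 40 36 39
f 40 42 36
f 38 42 37
f 41 39 37
f 37 42 41
f 41 40 39
f 42 40 41
f 44 43 46
f 44 46 45
f 46 43 47
f 46 47 45
f 47 43 48
f 47 48 45
f 48 43 49
f 48 49 45
f 49 43 50
f 49 50 45
f 50 43 51
f 50 51 45
f 51 43 52
f 51 52 45
f 52 43 44
f 52 44 45
f 54 56 53
f 57 54 53
f 53 56 55
f 55 57 53
f 54 60 56
f 58 54 57
f 58 60 54
f 56 60 55
f 59 57 55
f 55 60 59
f 59 58 57
f 60 58 59
f 61 98 77
f 98 72 101
f 77 101 66
f 98 101 77
f 61 77 73
f 77 66 78
f 73 78 62
f 77 78 73
f 61 73 82
f 73 62 83
f 82 83 68
f 73 83 82
f 61 82 94
f 82 68 97
f 94 97 71
f 82 97 94
f 61 94 98
f 94 71 102
f 98 102 72
f 94 102 98
f 62 78 89
f 78 66 92
f 89 92 70
f 78 92 89
f 66 101 79
f 101 72 100
f 79 100 65
f 101 100 79
f 72 102 99
f 102 71 95
f 99 95 63
f 102 95 99
f 71 97 96
f 97 68 84
f 96 84 67
f 97 84 96
f 68 83 88
f 83 62 85
f 88 85 69
f 83 85 88
f 64 90 76
f 90 70 91
f 76 91 65
f 90 91 76
f 64 76 74
f 76 65 75
f 74 75 63
f 76 75 74
f 64 74 81
f 74 63 80
f 81 80 67
f 74 80 81
f 64 81 86
f 81 67 87
f 86 87 69
f 81 87 86
f 64 86 90
f 86 69 93
f 90 93 70
f 86 93 90
f 65 91 79
f 91 70 92
f 79 92 66
f 91 92 79
f 63 75 99
f 75 65 100
f 99 100 72
f 75 100 99
f 67 80 96
f 80 63 95
f 96 95 71
f 80 95 96
f 69 87 88
f 87 67 84
f 88 84 68
f 87 84 88
f 70 93 89
f 93 69 85
f 89 85 62
f 93 85 89



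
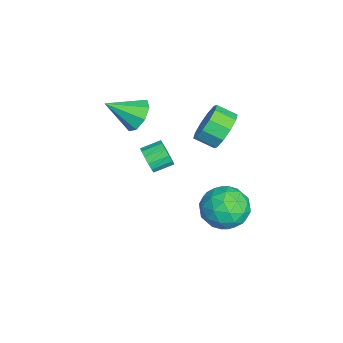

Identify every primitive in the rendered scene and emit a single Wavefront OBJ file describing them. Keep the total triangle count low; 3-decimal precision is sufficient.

v -0.978 3.075 1.493
v -0.489 2.53 0.686
v -0.753 1.56 1.18
v -1.242 2.105 1.987
v -0.03 2.649 1.164
v -0.294 1.679 1.659
v 0.067 2.931 1.768
v -0.197 1.961 2.263
v -0.236 3.268 2.267
v -0.5 2.298 2.762
v -0.822 3.531 2.47
v -1.086 2.561 2.965
v -1.467 3.62 2.3
v -1.731 2.65 2.794
v -1.926 3.501 1.821
v -2.19 2.531 2.316
v -2.023 3.219 1.217
v -2.287 2.249 1.712
v -1.72 2.882 0.718
v -1.984 1.912 1.213
v -1.134 2.619 0.515
v -1.398 1.649 1.01
v -2.03 -1.034 1.753
v -1.203 -0.696 2.156
v -1.89 -2.586 2.767
v -1.814 -0.497 2.544
v -2.551 -0.613 2.468
v -2.983 -0.975 1.973
v -2.857 -1.372 1.349
v -2.246 -1.57 0.962
v -1.509 -1.455 1.037
v -1.077 -1.092 1.532
v 1.498 2.827 -1.963
v 1.963 3.084 -2.3
v 2.742 2.293 -0.657
v 1.768 3.395 -1.988
v 1.415 3.373 -1.66
v 1.111 3.031 -1.51
v 1.033 2.569 -1.625
v 1.228 2.258 -1.938
v 1.581 2.28 -2.265
v 1.886 2.623 -2.415
v 2.415 -0.546 2.442
v 2.825 -0.645 3.038
v 2.554 0.268 3.375
v 2.145 0.366 2.778
v 3.056 -0.484 2.786
v 2.785 0.429 3.123
v 3.115 -0.339 2.442
v 2.845 0.574 2.779
v 2.987 -0.25 2.098
v 2.717 0.663 2.435
v 2.706 -0.24 1.846
v 2.435 0.672 2.183
v 2.347 -0.313 1.753
v 2.076 0.6 2.09
v 2.006 -0.448 1.845
v 1.735 0.465 2.182
v 1.775 -0.609 2.097
v 1.504 0.304 2.434
v 1.715 -0.754 2.441
v 1.445 0.159 2.778
v 1.843 -0.843 2.785
v 1.573 0.07 3.122
v 2.125 -0.852 3.037
v 1.854 0.06 3.374
v 2.484 -0.78 3.13
v 2.213 0.133 3.467
v 3.786 3.943 0.666
v 4.691 3.337 0.072
v 2.469 2.543 0.088
v 3.374 1.937 -0.506
v 3.367 1.981 0.734
v 4.181 2.847 1.091
v 2.979 3.033 -0.931
v 3.793 3.899 -0.574
v 4.192 2.775 -0.915
v 4.432 2.125 0.114
v 2.728 3.755 0.046
v 2.968 3.105 1.075
v 4.354 3.763 0.42
v 2.806 2.117 -0.26
v 2.802 2.143 0.469
v 3.334 1.787 0.12
v 4.054 3.475 1.019
v 4.586 3.119 0.67
v 3.808 2.322 1.059
v 2.574 2.761 -0.51
v 3.106 2.405 -0.859
v 3.826 4.093 0.04
v 4.358 3.737 -0.309
v 3.352 3.558 -0.899
v 4.593 3.076 -0.509
v 3.819 2.253 -0.849
v 3.587 2.898 -1.099
v 4.065 3.406 -0.889
v 4.734 2.694 0.095
v 3.96 1.871 -0.244
v 3.956 1.897 0.485
v 4.434 2.406 0.695
v 4.441 2.364 -0.485
v 3.2 4.009 0.404
v 2.426 3.186 0.065
v 2.726 3.474 -0.535
v 3.204 3.983 -0.325
v 3.341 3.627 1.009
v 2.567 2.804 0.669
v 3.095 2.474 1.049
v 3.573 2.982 1.259
v 2.719 3.516 0.645
f 2 1 5
f 2 5 3
f 3 5 6
f 3 6 4
f 5 1 7
f 5 7 6
f 6 7 8
f 6 8 4
f 7 1 9
f 7 9 8
f 8 9 10
f 8 10 4
f 9 1 11
f 9 11 10
f 10 11 12
f 10 12 4
f 11 1 13
f 11 13 12
f 12 13 14
f 12 14 4
f 13 1 15
f 13 15 14
f 14 15 16
f 14 16 4
f 15 1 17
f 15 17 16
f 16 17 18
f 16 18 4
f 17 1 19
f 17 19 18
f 18 19 20
f 18 20 4
f 19 1 21
f 19 21 20
f 20 21 22
f 20 22 4
f 21 1 2
f 21 2 22
f 22 2 3
f 22 3 4
f 24 23 26
f 24 26 25
f 26 23 27
f 26 27 25
f 27 23 28
f 27 28 25
f 28 23 29
f 28 29 25
f 29 23 30
f 29 30 25
f 30 23 31
f 30 31 25
f 31 23 32
f 31 32 25
f 32 23 24
f 32 24 25
f 34 33 36
f 34 36 35
f 36 33 37
f 36 37 35
f 37 33 38
f 37 38 35
f 38 33 39
f 38 39 35
f 39 33 40
f 39 40 35
f 40 33 41
f 40 41 35
f 41 33 42
f 41 42 35
f 42 33 34
f 42 34 35
f 44 43 47
f 44 47 45
f 45 47 48
f 45 48 46
f 47 43 49
f 47 49 48
f 48 49 50
f 48 50 46
f 49 43 51
f 49 51 50
f 50 51 52
f 50 52 46
f 51 43 53
f 51 53 52
f 52 53 54
f 52 54 46
f 53 43 55
f 53 55 54
f 54 55 56
f 54 56 46
f 55 43 57
f 55 57 56
f 56 57 58
f 56 58 46
f 57 43 59
f 57 59 58
f 58 59 60
f 58 60 46
f 59 43 61
f 59 61 60
f 60 61 62
f 60 62 46
f 61 43 63
f 61 63 62
f 62 63 64
f 62 64 46
f 63 43 65
f 63 65 64
f 64 65 66
f 64 66 46
f 65 43 67
f 65 67 66
f 66 67 68
f 66 68 46
f 67 43 44
f 67 44 68
f 68 44 45
f 68 45 46
f 69 106 85
f 106 80 109
f 85 109 74
f 106 109 85
f 69 85 81
f 85 74 86
f 81 86 70
f 85 86 81
f 69 81 90
f 81 70 91
f 90 91 76
f 81 91 90
f 69 90 102
f 90 76 105
f 102 105 79
f 90 105 102
f 69 102 106
f 102 79 110
f 106 110 80
f 102 110 106
f 70 86 97
f 86 74 100
f 97 100 78
f 86 100 97
f 74 109 87
f 109 80 108
f 87 108 73
f 109 108 87
f 80 110 107
f 110 79 103
f 107 103 71
f 110 103 107
f 79 105 104
f 105 76 92
f 104 92 75
f 105 92 104
f 76 91 96
f 91 70 93
f 96 93 77
f 91 93 96
f 72 98 84
f 98 78 99
f 84 99 73
f 98 99 84
f 72 84 82
f 84 73 83
f 82 83 71
f 84 83 82
f 72 82 89
f 82 71 88
f 89 88 75
f 82 88 89
f 72 89 94
f 89 75 95
f 94 95 77
f 89 95 94
f 72 94 98
f 94 77 101
f 98 101 78
f 94 101 98
f 73 99 87
f 99 78 100
f 87 100 74
f 99 100 87
f 71 83 107
f 83 73 108
f 107 108 80
f 83 108 107
f 75 88 104
f 88 71 103
f 104 103 79
f 88 103 104
f 77 95 96
f 95 75 92
f 96 92 76
f 95 92 96
f 78 101 97
f 101 77 93
f 97 93 70
f 101 93 97



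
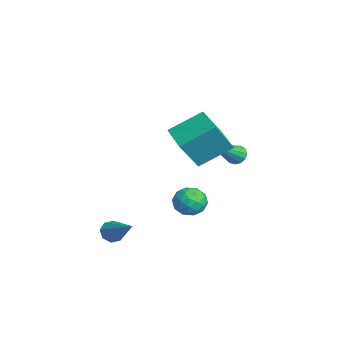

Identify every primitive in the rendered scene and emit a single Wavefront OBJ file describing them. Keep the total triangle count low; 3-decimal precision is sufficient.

v -0.599 1.418 -1.849
v -0.07 0.875 -1.974
v -1.17 1.105 -2.906
v -0.641 0.562 -3.031
v -1.145 0.483 -2.457
v -0.792 0.677 -1.804
v -0.448 1.303 -3.076
v -0.095 1.497 -2.423
v 0.023 0.804 -2.732
v -0.408 0.297 -2.349
v -0.832 1.683 -2.531
v -1.263 1.176 -2.148
v -0.284 1.174 -1.818
v -0.956 0.806 -3.062
v -1.252 0.76 -2.724
v -0.941 0.44 -2.797
v -0.709 1.057 -1.719
v -0.398 0.738 -1.792
v -1.03 0.508 -2.076
v -0.842 1.242 -3.088
v -0.531 0.923 -3.161
v -0.299 1.54 -2.083
v 0.012 1.22 -2.156
v -0.21 1.472 -2.804
v 0.081 0.813 -2.338
v -0.255 0.629 -2.959
v -0.141 1.065 -2.986
v 0.066 1.179 -2.602
v -0.172 0.515 -2.113
v -0.508 0.331 -2.734
v -0.804 0.285 -2.397
v -0.597 0.399 -2.013
v -0.118 0.474 -2.558
v -0.732 1.649 -2.146
v -1.068 1.465 -2.767
v -0.643 1.581 -2.867
v -0.436 1.695 -2.483
v -0.985 1.351 -1.921
v -1.321 1.167 -2.542
v -1.306 0.801 -2.278
v -1.099 0.915 -1.894
v -1.122 1.506 -2.322
v -2.484 3.242 -0.898
v -2.225 3.643 -0.718
v -1.336 1.918 0.398
v -2.454 3.611 -0.547
v -2.693 3.463 -0.488
v -2.865 3.244 -0.559
v -2.916 3.025 -0.738
v -2.83 2.874 -0.967
v -2.634 2.841 -1.175
v -2.391 2.935 -1.295
v -2.177 3.127 -1.288
v -2.06 3.355 -1.158
v -2.078 3.547 -0.946
v 0.454 -2.313 -3.283
v 0.766 -2.741 -3.43
v 1.806 -1.687 -2.237
v 0.813 -2.412 -3.688
v 0.649 -2.024 -3.708
v 0.372 -1.806 -3.479
v 0.142 -1.885 -3.136
v 0.095 -2.214 -2.878
v 0.259 -2.602 -2.857
v 0.537 -2.82 -3.086
v -0.271 0.781 0.753
v 0.153 -0.037 2.134
v -0.374 2.201 1.626
v 0.05 1.383 3.007
v 1.07 1.037 0.493
v 1.494 0.219 1.874
v 0.967 2.457 1.366
v 1.391 1.639 2.747
f 1 38 17
f 38 12 41
f 17 41 6
f 38 41 17
f 1 17 13
f 17 6 18
f 13 18 2
f 17 18 13
f 1 13 22
f 13 2 23
f 22 23 8
f 13 23 22
f 1 22 34
f 22 8 37
f 34 37 11
f 22 37 34
f 1 34 38
f 34 11 42
f 38 42 12
f 34 42 38
f 2 18 29
f 18 6 32
f 29 32 10
f 18 32 29
f 6 41 19
f 41 12 40
f 19 40 5
f 41 40 19
f 12 42 39
f 42 11 35
f 39 35 3
f 42 35 39
f 11 37 36
f 37 8 24
f 36 24 7
f 37 24 36
f 8 23 28
f 23 2 25
f 28 25 9
f 23 25 28
f 4 30 16
f 30 10 31
f 16 31 5
f 30 31 16
f 4 16 14
f 16 5 15
f 14 15 3
f 16 15 14
f 4 14 21
f 14 3 20
f 21 20 7
f 14 20 21
f 4 21 26
f 21 7 27
f 26 27 9
f 21 27 26
f 4 26 30
f 26 9 33
f 30 33 10
f 26 33 30
f 5 31 19
f 31 10 32
f 19 32 6
f 31 32 19
f 3 15 39
f 15 5 40
f 39 40 12
f 15 40 39
f 7 20 36
f 20 3 35
f 36 35 11
f 20 35 36
f 9 27 28
f 27 7 24
f 28 24 8
f 27 24 28
f 10 33 29
f 33 9 25
f 29 25 2
f 33 25 29
f 44 43 46
f 44 46 45
f 46 43 47
f 46 47 45
f 47 43 48
f 47 48 45
f 48 43 49
f 48 49 45
f 49 43 50
f 49 50 45
f 50 43 51
f 50 51 45
f 51 43 52
f 51 52 45
f 52 43 53
f 52 53 45
f 53 43 54
f 53 54 45
f 54 43 55
f 54 55 45
f 55 43 44
f 55 44 45
f 57 56 59
f 57 59 58
f 59 56 60
f 59 60 58
f 60 56 61
f 60 61 58
f 61 56 62
f 61 62 58
f 62 56 63
f 62 63 58
f 63 56 64
f 63 64 58
f 64 56 65
f 64 65 58
f 65 56 57
f 65 57 58
f 67 69 66
f 70 67 66
f 66 69 68
f 68 70 66
f 67 73 69
f 71 67 70
f 71 73 67
f 69 73 68
f 72 70 68
f 68 73 72
f 72 71 70
f 73 71 72



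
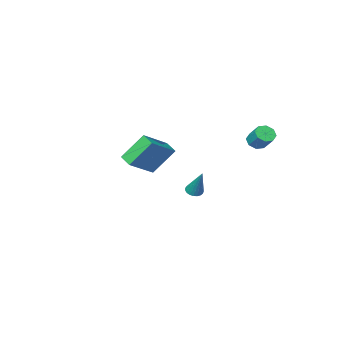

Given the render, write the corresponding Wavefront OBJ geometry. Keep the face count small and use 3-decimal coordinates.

v -3.664 3.374 1.763
v -3.341 3.763 1.323
v -3.274 4.695 2.197
v -3.596 4.306 2.637
v -3.85 3.821 1.3
v -3.783 4.754 2.174
v -4.25 3.617 1.548
v -4.182 4.55 2.422
v -4.306 3.271 1.922
v -4.239 4.203 2.796
v -3.986 2.985 2.203
v -3.919 3.917 3.077
v -3.477 2.926 2.226
v -3.41 3.859 3.1
v -3.078 3.13 1.978
v -3.01 4.063 2.852
v -3.021 3.477 1.604
v -2.954 4.409 2.478
v -2.855 -1.716 -3.682
v -2.526 -1.341 -3.956
v -2.645 -0.584 -1.878
v -2.742 -1.249 -3.988
v -2.978 -1.239 -3.968
v -3.192 -1.31 -3.897
v -3.349 -1.452 -3.79
v -3.42 -1.64 -3.664
v -3.393 -1.841 -3.541
v -3.274 -2.02 -3.442
v -3.082 -2.147 -3.385
v -2.851 -2.199 -3.379
v -2.62 -2.168 -3.425
v -2.431 -2.059 -3.516
v -2.314 -1.89 -3.636
v -2.292 -1.692 -3.763
v -2.366 -1.497 -3.876
v 2.473 4.154 2.468
v 2.439 3.269 2.783
v 4.208 4.461 3.515
v 4.174 3.576 3.831
v 3.546 3.544 0.869
v 3.512 2.659 1.185
v 5.281 3.851 1.917
v 5.247 2.966 2.232
f 2 1 5
f 2 5 3
f 3 5 6
f 3 6 4
f 5 1 7
f 5 7 6
f 6 7 8
f 6 8 4
f 7 1 9
f 7 9 8
f 8 9 10
f 8 10 4
f 9 1 11
f 9 11 10
f 10 11 12
f 10 12 4
f 11 1 13
f 11 13 12
f 12 13 14
f 12 14 4
f 13 1 15
f 13 15 14
f 14 15 16
f 14 16 4
f 15 1 17
f 15 17 16
f 16 17 18
f 16 18 4
f 17 1 2
f 17 2 18
f 18 2 3
f 18 3 4
f 20 19 22
f 20 22 21
f 22 19 23
f 22 23 21
f 23 19 24
f 23 24 21
f 24 19 25
f 24 25 21
f 25 19 26
f 25 26 21
f 26 19 27
f 26 27 21
f 27 19 28
f 27 28 21
f 28 19 29
f 28 29 21
f 29 19 30
f 29 30 21
f 30 19 31
f 30 31 21
f 31 19 32
f 31 32 21
f 32 19 33
f 32 33 21
f 33 19 34
f 33 34 21
f 34 19 35
f 34 35 21
f 35 19 20
f 35 20 21
f 37 39 36
f 40 37 36
f 36 39 38
f 38 40 36
f 37 43 39
f 41 37 40
f 41 43 37
f 39 43 38
f 42 40 38
f 38 43 42
f 42 41 40
f 43 41 42



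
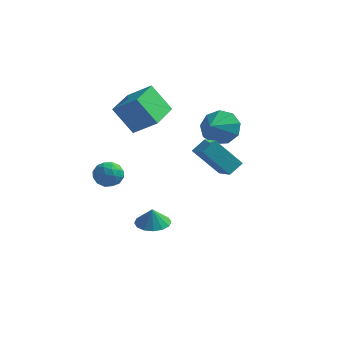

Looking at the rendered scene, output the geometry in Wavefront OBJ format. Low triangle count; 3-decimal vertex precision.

v -3.238 0.309 -0.627
v -2.841 -0.152 -1.207
v -3.719 -0.828 -0.053
v -3.322 -1.289 -0.633
v -2.879 -0.872 -0.053
v -2.582 -0.169 -0.407
v -3.978 -0.811 -0.853
v -3.681 -0.108 -1.207
v -3.298 -0.844 -1.347
v -2.619 -0.882 -0.853
v -3.941 -0.098 -0.407
v -3.262 -0.136 0.087
v -2.997 0.178 -0.967
v -3.563 -1.158 -0.293
v -3.302 -0.913 0.049
v -3.069 -1.184 -0.293
v -2.845 0.168 -0.497
v -2.611 -0.103 -0.838
v -2.634 -0.526 -0.16
v -3.949 -0.877 -0.422
v -3.715 -1.148 -0.763
v -3.491 0.204 -0.967
v -3.258 -0.067 -1.309
v -3.926 -0.454 -1.1
v -3.033 -0.5 -1.391
v -3.316 -1.168 -1.054
v -3.701 -0.887 -1.182
v -3.527 -0.474 -1.391
v -2.633 -0.522 -1.1
v -2.916 -1.19 -0.763
v -2.656 -0.945 -0.421
v -2.481 -0.532 -0.63
v -2.902 -0.929 -1.182
v -3.644 0.21 -0.497
v -3.927 -0.458 -0.16
v -4.079 -0.448 -0.63
v -3.904 -0.035 -0.839
v -3.244 0.188 -0.206
v -3.527 -0.48 0.131
v -3.033 -0.506 0.131
v -2.859 -0.093 -0.078
v -3.658 -0.051 -0.078
v -1.667 1.134 -4.419
v -0.872 0.665 -4.529
v -1.613 0.986 -3.401
v -0.739 1.123 -4.47
v -0.854 1.585 -4.397
v -1.188 1.926 -4.33
v -1.649 2.054 -4.286
v -2.116 1.936 -4.279
v -2.462 1.603 -4.309
v -2.596 1.144 -4.368
v -2.48 0.683 -4.441
v -2.147 0.342 -4.508
v -1.685 0.214 -4.552
v -1.218 0.332 -4.559
v 0.972 3.398 1.94
v 1.45 3.842 2.826
v 1.008 2.122 2.56
v 0.702 3.858 2.902
v 0.08 3.659 2.528
v -0.125 3.338 1.879
v 0.184 3.045 1.259
v 0.861 2.918 0.957
v 1.59 3.015 1.115
v 2.03 3.292 1.659
v 1.975 3.619 2.335
v 1.067 0.028 1.73
v 1.998 -0.72 2.163
v 1.399 0.752 2.265
v 2.33 0.005 2.699
v 2.25 0.615 0.201
v 3.181 -0.132 0.635
v 2.582 1.34 0.737
v 3.513 0.592 1.17
v -3.342 2.219 1.14
v -4.388 1.974 2.695
v -3.584 4.279 1.301
v -4.63 4.034 2.857
v -1.99 2.306 2.063
v -3.036 2.061 3.619
v -2.232 4.366 2.225
v -3.278 4.121 3.78
f 1 38 17
f 38 12 41
f 17 41 6
f 38 41 17
f 1 17 13
f 17 6 18
f 13 18 2
f 17 18 13
f 1 13 22
f 13 2 23
f 22 23 8
f 13 23 22
f 1 22 34
f 22 8 37
f 34 37 11
f 22 37 34
f 1 34 38
f 34 11 42
f 38 42 12
f 34 42 38
f 2 18 29
f 18 6 32
f 29 32 10
f 18 32 29
f 6 41 19
f 41 12 40
f 19 40 5
f 41 40 19
f 12 42 39
f 42 11 35
f 39 35 3
f 42 35 39
f 11 37 36
f 37 8 24
f 36 24 7
f 37 24 36
f 8 23 28
f 23 2 25
f 28 25 9
f 23 25 28
f 4 30 16
f 30 10 31
f 16 31 5
f 30 31 16
f 4 16 14
f 16 5 15
f 14 15 3
f 16 15 14
f 4 14 21
f 14 3 20
f 21 20 7
f 14 20 21
f 4 21 26
f 21 7 27
f 26 27 9
f 21 27 26
f 4 26 30
f 26 9 33
f 30 33 10
f 26 33 30
f 5 31 19
f 31 10 32
f 19 32 6
f 31 32 19
f 3 15 39
f 15 5 40
f 39 40 12
f 15 40 39
f 7 20 36
f 20 3 35
f 36 35 11
f 20 35 36
f 9 27 28
f 27 7 24
f 28 24 8
f 27 24 28
f 10 33 29
f 33 9 25
f 29 25 2
f 33 25 29
f 44 43 46
f 44 46 45
f 46 43 47
f 46 47 45
f 47 43 48
f 47 48 45
f 48 43 49
f 48 49 45
f 49 43 50
f 49 50 45
f 50 43 51
f 50 51 45
f 51 43 52
f 51 52 45
f 52 43 53
f 52 53 45
f 53 43 54
f 53 54 45
f 54 43 55
f 54 55 45
f 55 43 56
f 55 56 45
f 56 43 44
f 56 44 45
f 58 57 60
f 58 60 59
f 60 57 61
f 60 61 59
f 61 57 62
f 61 62 59
f 62 57 63
f 62 63 59
f 63 57 64
f 63 64 59
f 64 57 65
f 64 65 59
f 65 57 66
f 65 66 59
f 66 57 67
f 66 67 59
f 67 57 58
f 67 58 59
f 69 71 68
f 72 69 68
f 68 71 70
f 70 72 68
f 69 75 71
f 73 69 72
f 73 75 69
f 71 75 70
f 74 72 70
f 70 75 74
f 74 73 72
f 75 73 74
f 77 79 76
f 80 77 76
f 76 79 78
f 78 80 76
f 77 83 79
f 81 77 80
f 81 83 77
f 79 83 78
f 82 80 78
f 78 83 82
f 82 81 80
f 83 81 82



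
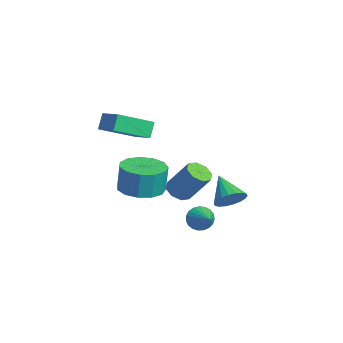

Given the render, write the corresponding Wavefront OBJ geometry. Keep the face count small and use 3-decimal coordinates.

v -3.775 -1.702 4.219
v -2.725 -1.284 4.559
v -4.192 0.095 3.3
v -3.142 0.513 3.641
v -3.398 -2.013 3.439
v -2.348 -1.595 3.78
v -3.815 -0.216 2.521
v -2.765 0.202 2.861
v 0.722 2.827 0.299
v 1.095 2.273 0.702
v -0.502 2.673 1.221
v 1.185 2.563 0.869
v 1.182 2.906 0.923
v 1.089 3.233 0.854
v 0.923 3.48 0.674
v 0.717 3.597 0.421
v 0.512 3.561 0.143
v 0.349 3.38 -0.104
v 0.259 3.09 -0.271
v 0.261 2.747 -0.326
v 0.354 2.42 -0.256
v 0.521 2.173 -0.077
v 0.726 2.056 0.177
v 0.931 2.092 0.455
v 1.005 0.351 1.391
v 1.368 0.733 1.01
v 2.038 1.471 2.388
v 1.675 1.089 2.769
v 0.926 0.935 1.117
v 1.596 1.673 2.495
v 0.53 0.795 1.384
v 1.2 1.533 2.762
v 0.413 0.395 1.656
v 1.083 1.133 3.033
v 0.642 -0.031 1.772
v 1.312 0.707 3.15
v 1.084 -0.233 1.665
v 1.754 0.505 3.043
v 1.48 -0.093 1.398
v 2.15 0.645 2.776
v 1.597 0.307 1.127
v 2.267 1.045 2.504
v 1.989 1.027 0.098
v 2.262 0.847 -0.464
v 3.111 1.093 0.622
v 2.258 1.116 -0.488
v 2.207 1.37 -0.41
v 2.118 1.565 -0.245
v 2.007 1.666 -0.02
v 1.893 1.657 0.225
v 1.795 1.539 0.448
v 1.732 1.333 0.61
v 1.712 1.074 0.684
v 1.741 0.806 0.656
v 1.812 0.577 0.532
v 1.914 0.426 0.333
v 2.029 0.378 0.093
v 2.137 0.443 -0.146
v 2.22 0.609 -0.343
v 0.247 -1.087 1.373
v 1.034 -0.381 1.288
v 1.08 -0.268 2.663
v 0.293 -0.973 2.747
v 0.525 -0.068 1.279
v 0.571 0.045 2.654
v -0.072 -0.078 1.3
v -0.026 0.035 2.675
v -0.567 -0.409 1.344
v -0.521 -0.295 2.719
v -0.804 -0.954 1.397
v -0.758 -0.841 2.772
v -0.708 -1.542 1.442
v -0.662 -1.428 2.817
v -0.308 -1.985 1.466
v -0.262 -1.872 2.84
v 0.268 -2.143 1.459
v 0.314 -2.029 2.834
v 0.837 -1.966 1.426
v 0.883 -1.852 2.8
v 1.219 -1.509 1.375
v 1.265 -1.395 2.75
v 1.292 -0.919 1.324
v 1.338 -0.805 2.698
f 2 4 1
f 5 2 1
f 1 4 3
f 3 5 1
f 2 8 4
f 6 2 5
f 6 8 2
f 4 8 3
f 7 5 3
f 3 8 7
f 7 6 5
f 8 6 7
f 10 9 12
f 10 12 11
f 12 9 13
f 12 13 11
f 13 9 14
f 13 14 11
f 14 9 15
f 14 15 11
f 15 9 16
f 15 16 11
f 16 9 17
f 16 17 11
f 17 9 18
f 17 18 11
f 18 9 19
f 18 19 11
f 19 9 20
f 19 20 11
f 20 9 21
f 20 21 11
f 21 9 22
f 21 22 11
f 22 9 23
f 22 23 11
f 23 9 24
f 23 24 11
f 24 9 10
f 24 10 11
f 26 25 29
f 26 29 27
f 27 29 30
f 27 30 28
f 29 25 31
f 29 31 30
f 30 31 32
f 30 32 28
f 31 25 33
f 31 33 32
f 32 33 34
f 32 34 28
f 33 25 35
f 33 35 34
f 34 35 36
f 34 36 28
f 35 25 37
f 35 37 36
f 36 37 38
f 36 38 28
f 37 25 39
f 37 39 38
f 38 39 40
f 38 40 28
f 39 25 41
f 39 41 40
f 40 41 42
f 40 42 28
f 41 25 26
f 41 26 42
f 42 26 27
f 42 27 28
f 44 43 46
f 44 46 45
f 46 43 47
f 46 47 45
f 47 43 48
f 47 48 45
f 48 43 49
f 48 49 45
f 49 43 50
f 49 50 45
f 50 43 51
f 50 51 45
f 51 43 52
f 51 52 45
f 52 43 53
f 52 53 45
f 53 43 54
f 53 54 45
f 54 43 55
f 54 55 45
f 55 43 56
f 55 56 45
f 56 43 57
f 56 57 45
f 57 43 58
f 57 58 45
f 58 43 59
f 58 59 45
f 59 43 44
f 59 44 45
f 61 60 64
f 61 64 62
f 62 64 65
f 62 65 63
f 64 60 66
f 64 66 65
f 65 66 67
f 65 67 63
f 66 60 68
f 66 68 67
f 67 68 69
f 67 69 63
f 68 60 70
f 68 70 69
f 69 70 71
f 69 71 63
f 70 60 72
f 70 72 71
f 71 72 73
f 71 73 63
f 72 60 74
f 72 74 73
f 73 74 75
f 73 75 63
f 74 60 76
f 74 76 75
f 75 76 77
f 75 77 63
f 76 60 78
f 76 78 77
f 77 78 79
f 77 79 63
f 78 60 80
f 78 80 79
f 79 80 81
f 79 81 63
f 80 60 82
f 80 82 81
f 81 82 83
f 81 83 63
f 82 60 61
f 82 61 83
f 83 61 62
f 83 62 63



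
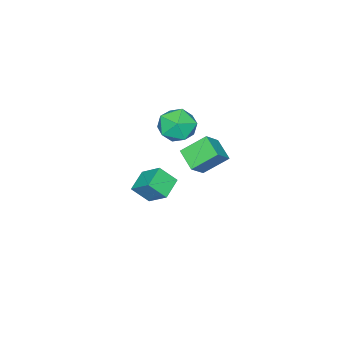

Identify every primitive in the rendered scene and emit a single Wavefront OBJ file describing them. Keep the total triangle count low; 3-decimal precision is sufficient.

v -0.822 1.1 1.364
v -1.784 2.076 2.421
v -0.305 2.264 0.76
v -1.267 3.24 1.816
v 0.207 1.12 2.284
v -0.755 2.096 3.34
v 0.724 2.284 1.679
v -0.238 3.26 2.736
v -3.218 -3.075 -4.556
v -2.649 -3.894 -3.572
v -3.123 -1.737 -3.496
v -2.554 -2.555 -2.513
v -1.886 -2.765 -5.067
v -1.317 -3.583 -4.084
v -1.791 -1.426 -4.008
v -1.222 -2.245 -3.024
v -2.474 -0.196 2.981
v -1.905 0.369 2.033
v -0.715 -0.949 3.587
v -0.146 -0.384 2.639
v -0.617 0.288 3.57
v -1.704 0.753 3.195
v -0.916 -1.333 2.425
v -2.003 -0.868 2.05
v -0.943 -0.334 1.69
v -0.758 0.668 2.397
v -1.862 -1.248 3.223
v -1.677 -0.246 3.93
f 2 4 1
f 5 2 1
f 1 4 3
f 3 5 1
f 2 8 4
f 6 2 5
f 6 8 2
f 4 8 3
f 7 5 3
f 3 8 7
f 7 6 5
f 8 6 7
f 10 12 9
f 13 10 9
f 9 12 11
f 11 13 9
f 10 16 12
f 14 10 13
f 14 16 10
f 12 16 11
f 15 13 11
f 11 16 15
f 15 14 13
f 16 14 15
f 17 28 22
f 17 22 18
f 17 18 24
f 17 24 27
f 17 27 28
f 18 22 26
f 22 28 21
f 28 27 19
f 27 24 23
f 24 18 25
f 20 26 21
f 20 21 19
f 20 19 23
f 20 23 25
f 20 25 26
f 21 26 22
f 19 21 28
f 23 19 27
f 25 23 24
f 26 25 18



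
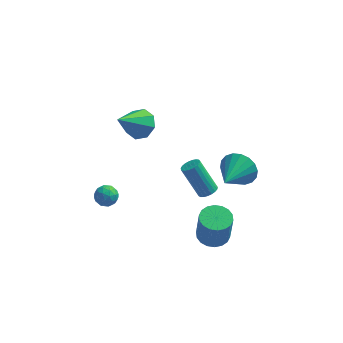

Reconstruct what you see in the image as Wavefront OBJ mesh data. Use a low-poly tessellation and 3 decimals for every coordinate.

v -2.603 2.7 0.913
v -1.926 2.879 1.51
v -3.577 1.54 2.367
v -2.445 3.354 1.541
v -3.056 3.446 1.204
v -3.402 3.1 0.696
v -3.279 2.521 0.316
v -2.76 2.046 0.286
v -2.149 1.954 0.622
v -1.803 2.3 1.13
v 1.606 -2.867 -1.919
v 2.093 -3.526 -2.05
v 2.242 -3.752 -0.351
v 1.754 -3.093 -0.221
v 2.335 -3.247 -2.034
v 2.483 -3.473 -0.335
v 2.432 -2.892 -1.995
v 2.58 -3.119 -0.296
v 2.365 -2.533 -1.941
v 2.514 -2.76 -0.243
v 2.149 -2.24 -1.883
v 2.297 -2.467 -0.184
v 1.824 -2.071 -1.832
v 1.973 -2.297 -0.134
v 1.456 -2.059 -1.798
v 1.605 -2.286 -0.1
v 1.118 -2.208 -1.789
v 1.267 -2.434 -0.09
v 0.877 -2.487 -1.805
v 1.025 -2.713 -0.106
v 0.78 -2.841 -1.844
v 0.928 -3.068 -0.145
v 0.846 -3.2 -1.897
v 0.995 -3.427 -0.199
v 1.063 -3.493 -1.956
v 1.211 -3.72 -0.257
v 1.387 -3.663 -2.006
v 1.536 -3.889 -0.308
v 1.755 -3.674 -2.04
v 1.904 -3.901 -0.342
v 2.737 -2.464 3.204
v 3.067 -2.841 2.385
v 2.183 -4.016 3.696
v 3.401 -2.877 2.648
v 3.605 -2.831 3.021
v 3.636 -2.713 3.43
v 3.489 -2.545 3.795
v 3.193 -2.361 4.042
v 2.807 -2.198 4.124
v 2.407 -2.087 4.023
v 2.072 -2.051 3.76
v 1.869 -2.096 3.387
v 1.838 -2.215 2.978
v 1.984 -2.383 2.614
v 2.28 -2.566 2.366
v 2.666 -2.73 2.285
v 1.289 -2.365 1.113
v 1.737 -2.21 1.327
v 0.839 -1.759 2.88
v 0.391 -1.915 2.667
v 1.666 -2.028 1.234
v 0.768 -1.578 2.787
v 1.531 -1.905 1.119
v 0.632 -1.454 2.673
v 1.353 -1.861 1.004
v 0.455 -1.41 2.557
v 1.165 -1.904 0.908
v 0.266 -1.454 2.461
v 0.998 -2.028 0.847
v 0.099 -1.577 2.4
v 0.881 -2.209 0.832
v -0.018 -1.758 2.385
v 0.835 -2.418 0.866
v -0.063 -1.967 2.419
v 0.868 -2.617 0.943
v -0.031 -2.166 2.496
v 0.973 -2.773 1.049
v 0.075 -2.322 2.602
v 1.133 -2.859 1.166
v 0.235 -2.408 2.719
v 1.32 -2.859 1.275
v 0.422 -2.408 2.828
v 1.502 -2.774 1.355
v 0.604 -2.323 2.908
v 1.647 -2.618 1.394
v 0.749 -2.167 2.947
v 1.73 -2.419 1.384
v 0.832 -1.968 2.937
v -3.731 0.287 -2.155
v -3.353 -0.239 -2.015
v -4.567 -0.361 -2.325
v -4.189 -0.887 -2.185
v -4.355 -0.46 -1.706
v -3.838 -0.059 -1.601
v -4.082 -0.541 -2.739
v -3.565 -0.14 -2.634
v -3.57 -0.75 -2.376
v -3.738 -0.7 -1.737
v -4.182 0.1 -2.603
v -4.35 0.15 -1.964
v -3.468 0.081 -2.07
v -4.452 -0.681 -2.27
v -4.549 -0.43 -1.988
v -4.327 -0.739 -1.906
v -3.753 0.186 -1.827
v -3.531 -0.123 -1.744
v -4.12 -0.253 -1.563
v -4.389 -0.477 -2.596
v -4.167 -0.786 -2.513
v -3.593 0.139 -2.434
v -3.371 -0.17 -2.352
v -3.8 -0.347 -2.777
v -3.374 -0.529 -2.2
v -3.866 -0.909 -2.299
v -3.803 -0.706 -2.625
v -3.499 -0.471 -2.564
v -3.473 -0.499 -1.824
v -3.964 -0.88 -1.924
v -4.062 -0.629 -1.643
v -3.758 -0.394 -1.581
v -3.6 -0.8 -2.036
v -3.956 0.28 -2.416
v -4.447 -0.101 -2.516
v -4.162 -0.206 -2.759
v -3.858 0.029 -2.697
v -4.054 0.309 -2.041
v -4.546 -0.071 -2.14
v -4.421 -0.129 -1.776
v -4.117 0.106 -1.715
v -4.32 0.2 -2.304
f 2 1 4
f 2 4 3
f 4 1 5
f 4 5 3
f 5 1 6
f 5 6 3
f 6 1 7
f 6 7 3
f 7 1 8
f 7 8 3
f 8 1 9
f 8 9 3
f 9 1 10
f 9 10 3
f 10 1 2
f 10 2 3
f 12 11 15
f 12 15 13
f 13 15 16
f 13 16 14
f 15 11 17
f 15 17 16
f 16 17 18
f 16 18 14
f 17 11 19
f 17 19 18
f 18 19 20
f 18 20 14
f 19 11 21
f 19 21 20
f 20 21 22
f 20 22 14
f 21 11 23
f 21 23 22
f 22 23 24
f 22 24 14
f 23 11 25
f 23 25 24
f 24 25 26
f 24 26 14
f 25 11 27
f 25 27 26
f 26 27 28
f 26 28 14
f 27 11 29
f 27 29 28
f 28 29 30
f 28 30 14
f 29 11 31
f 29 31 30
f 30 31 32
f 30 32 14
f 31 11 33
f 31 33 32
f 32 33 34
f 32 34 14
f 33 11 35
f 33 35 34
f 34 35 36
f 34 36 14
f 35 11 37
f 35 37 36
f 36 37 38
f 36 38 14
f 37 11 39
f 37 39 38
f 38 39 40
f 38 40 14
f 39 11 12
f 39 12 40
f 40 12 13
f 40 13 14
f 42 41 44
f 42 44 43
f 44 41 45
f 44 45 43
f 45 41 46
f 45 46 43
f 46 41 47
f 46 47 43
f 47 41 48
f 47 48 43
f 48 41 49
f 48 49 43
f 49 41 50
f 49 50 43
f 50 41 51
f 50 51 43
f 51 41 52
f 51 52 43
f 52 41 53
f 52 53 43
f 53 41 54
f 53 54 43
f 54 41 55
f 54 55 43
f 55 41 56
f 55 56 43
f 56 41 42
f 56 42 43
f 58 57 61
f 58 61 59
f 59 61 62
f 59 62 60
f 61 57 63
f 61 63 62
f 62 63 64
f 62 64 60
f 63 57 65
f 63 65 64
f 64 65 66
f 64 66 60
f 65 57 67
f 65 67 66
f 66 67 68
f 66 68 60
f 67 57 69
f 67 69 68
f 68 69 70
f 68 70 60
f 69 57 71
f 69 71 70
f 70 71 72
f 70 72 60
f 71 57 73
f 71 73 72
f 72 73 74
f 72 74 60
f 73 57 75
f 73 75 74
f 74 75 76
f 74 76 60
f 75 57 77
f 75 77 76
f 76 77 78
f 76 78 60
f 77 57 79
f 77 79 78
f 78 79 80
f 78 80 60
f 79 57 81
f 79 81 80
f 80 81 82
f 80 82 60
f 81 57 83
f 81 83 82
f 82 83 84
f 82 84 60
f 83 57 85
f 83 85 84
f 84 85 86
f 84 86 60
f 85 57 87
f 85 87 86
f 86 87 88
f 86 88 60
f 87 57 58
f 87 58 88
f 88 58 59
f 88 59 60
f 89 126 105
f 126 100 129
f 105 129 94
f 126 129 105
f 89 105 101
f 105 94 106
f 101 106 90
f 105 106 101
f 89 101 110
f 101 90 111
f 110 111 96
f 101 111 110
f 89 110 122
f 110 96 125
f 122 125 99
f 110 125 122
f 89 122 126
f 122 99 130
f 126 130 100
f 122 130 126
f 90 106 117
f 106 94 120
f 117 120 98
f 106 120 117
f 94 129 107
f 129 100 128
f 107 128 93
f 129 128 107
f 100 130 127
f 130 99 123
f 127 123 91
f 130 123 127
f 99 125 124
f 125 96 112
f 124 112 95
f 125 112 124
f 96 111 116
f 111 90 113
f 116 113 97
f 111 113 116
f 92 118 104
f 118 98 119
f 104 119 93
f 118 119 104
f 92 104 102
f 104 93 103
f 102 103 91
f 104 103 102
f 92 102 109
f 102 91 108
f 109 108 95
f 102 108 109
f 92 109 114
f 109 95 115
f 114 115 97
f 109 115 114
f 92 114 118
f 114 97 121
f 118 121 98
f 114 121 118
f 93 119 107
f 119 98 120
f 107 120 94
f 119 120 107
f 91 103 127
f 103 93 128
f 127 128 100
f 103 128 127
f 95 108 124
f 108 91 123
f 124 123 99
f 108 123 124
f 97 115 116
f 115 95 112
f 116 112 96
f 115 112 116
f 98 121 117
f 121 97 113
f 117 113 90
f 121 113 117



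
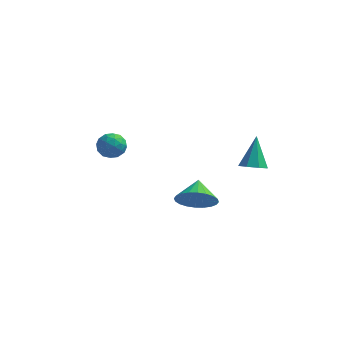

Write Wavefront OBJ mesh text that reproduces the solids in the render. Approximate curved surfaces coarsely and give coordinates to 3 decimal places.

v 2.205 -3.063 2.684
v 2.781 -3.455 3.523
v 2.035 -1.917 3.336
v 3.087 -3.276 3.288
v 3.259 -3.065 2.961
v 3.271 -2.853 2.593
v 3.12 -2.674 2.238
v 2.83 -2.554 1.951
v 2.445 -2.511 1.775
v 2.023 -2.553 1.738
v 1.629 -2.672 1.845
v 1.323 -2.851 2.08
v 1.151 -3.062 2.407
v 1.139 -3.273 2.775
v 1.29 -3.453 3.13
v 1.58 -3.573 3.417
v 1.965 -3.616 3.593
v 2.387 -3.574 3.63
v -2.685 0.819 4.04
v -2.288 0.59 3.346
v -3.732 0.05 3.694
v -3.335 -0.179 3
v -3.06 -0.437 3.741
v -2.413 0.038 3.954
v -3.607 0.602 3.086
v -2.96 1.077 3.299
v -2.858 0.456 2.757
v -2.52 -0.186 3.162
v -3.5 0.826 3.878
v -3.162 0.184 4.283
v -2.395 0.772 3.723
v -3.625 -0.132 3.317
v -3.464 -0.284 3.752
v -3.23 -0.418 3.344
v -2.468 0.448 4.081
v -2.235 0.313 3.673
v -2.689 -0.29 3.905
v -3.785 0.327 3.367
v -3.552 0.192 2.959
v -2.79 1.058 3.696
v -2.556 0.924 3.288
v -3.331 0.93 3.135
v -2.496 0.559 2.969
v -3.111 0.107 2.766
v -3.271 0.566 2.816
v -2.891 0.845 2.942
v -2.298 0.182 3.207
v -2.913 -0.27 3.004
v -2.751 -0.422 3.439
v -2.371 -0.143 3.565
v -2.633 0.103 2.861
v -3.107 0.91 4.036
v -3.722 0.458 3.833
v -3.649 0.783 3.475
v -3.269 1.062 3.601
v -2.909 0.533 4.274
v -3.524 0.081 4.071
v -3.129 -0.205 4.098
v -2.749 0.074 4.224
v -3.387 0.537 4.179
v 3.843 2.582 1.508
v 4.626 2.428 1.644
v 3.777 3.678 3.132
v 4.541 2.935 1.298
v 4.046 3.236 1.075
v 3.432 3.153 1.106
v 3.059 2.736 1.373
v 3.145 2.229 1.719
v 3.639 1.928 1.941
v 4.253 2.011 1.91
f 2 1 4
f 2 4 3
f 4 1 5
f 4 5 3
f 5 1 6
f 5 6 3
f 6 1 7
f 6 7 3
f 7 1 8
f 7 8 3
f 8 1 9
f 8 9 3
f 9 1 10
f 9 10 3
f 10 1 11
f 10 11 3
f 11 1 12
f 11 12 3
f 12 1 13
f 12 13 3
f 13 1 14
f 13 14 3
f 14 1 15
f 14 15 3
f 15 1 16
f 15 16 3
f 16 1 17
f 16 17 3
f 17 1 18
f 17 18 3
f 18 1 2
f 18 2 3
f 19 56 35
f 56 30 59
f 35 59 24
f 56 59 35
f 19 35 31
f 35 24 36
f 31 36 20
f 35 36 31
f 19 31 40
f 31 20 41
f 40 41 26
f 31 41 40
f 19 40 52
f 40 26 55
f 52 55 29
f 40 55 52
f 19 52 56
f 52 29 60
f 56 60 30
f 52 60 56
f 20 36 47
f 36 24 50
f 47 50 28
f 36 50 47
f 24 59 37
f 59 30 58
f 37 58 23
f 59 58 37
f 30 60 57
f 60 29 53
f 57 53 21
f 60 53 57
f 29 55 54
f 55 26 42
f 54 42 25
f 55 42 54
f 26 41 46
f 41 20 43
f 46 43 27
f 41 43 46
f 22 48 34
f 48 28 49
f 34 49 23
f 48 49 34
f 22 34 32
f 34 23 33
f 32 33 21
f 34 33 32
f 22 32 39
f 32 21 38
f 39 38 25
f 32 38 39
f 22 39 44
f 39 25 45
f 44 45 27
f 39 45 44
f 22 44 48
f 44 27 51
f 48 51 28
f 44 51 48
f 23 49 37
f 49 28 50
f 37 50 24
f 49 50 37
f 21 33 57
f 33 23 58
f 57 58 30
f 33 58 57
f 25 38 54
f 38 21 53
f 54 53 29
f 38 53 54
f 27 45 46
f 45 25 42
f 46 42 26
f 45 42 46
f 28 51 47
f 51 27 43
f 47 43 20
f 51 43 47
f 62 61 64
f 62 64 63
f 64 61 65
f 64 65 63
f 65 61 66
f 65 66 63
f 66 61 67
f 66 67 63
f 67 61 68
f 67 68 63
f 68 61 69
f 68 69 63
f 69 61 70
f 69 70 63
f 70 61 62
f 70 62 63

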